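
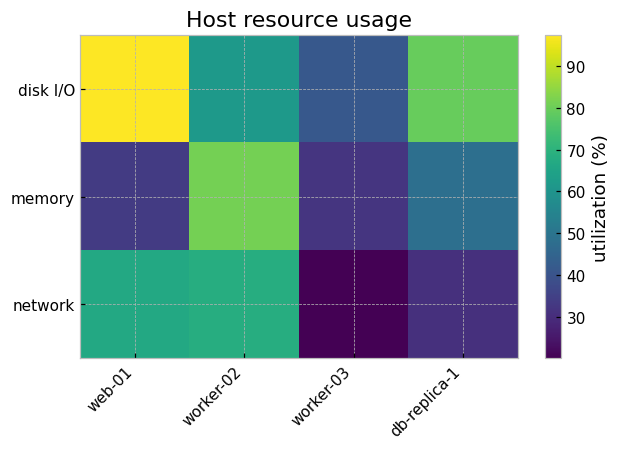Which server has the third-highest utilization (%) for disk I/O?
worker-02

Top 4 for disk I/O: web-01 ≈ 100, db-replica-1 ≈ 80, worker-02 ≈ 60, worker-03 ≈ 40.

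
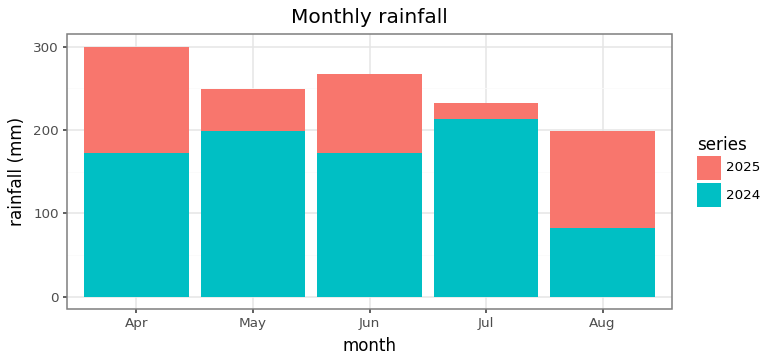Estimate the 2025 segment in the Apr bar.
2025 top ≈ 300, bottom ≈ 175; segment ≈ 125.

≈ 125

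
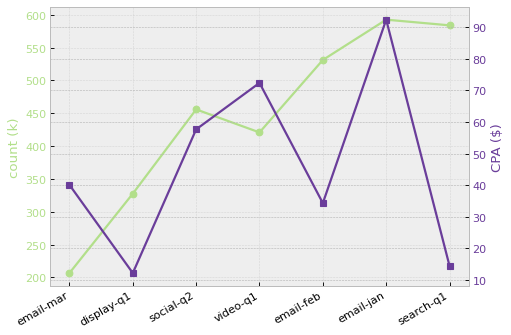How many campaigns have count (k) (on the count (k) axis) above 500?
Above 500: email-feb, email-jan, search-q1.

3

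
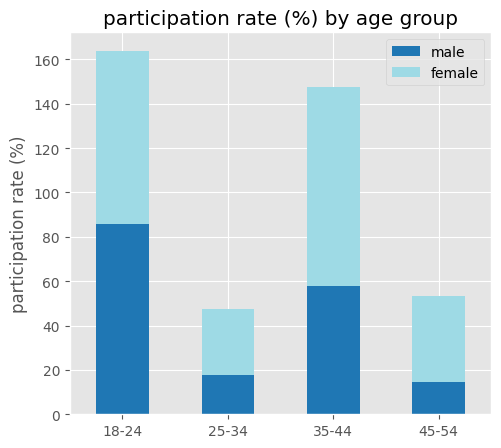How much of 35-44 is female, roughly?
female top ≈ 140, bottom ≈ 60; segment ≈ 80.

≈ 80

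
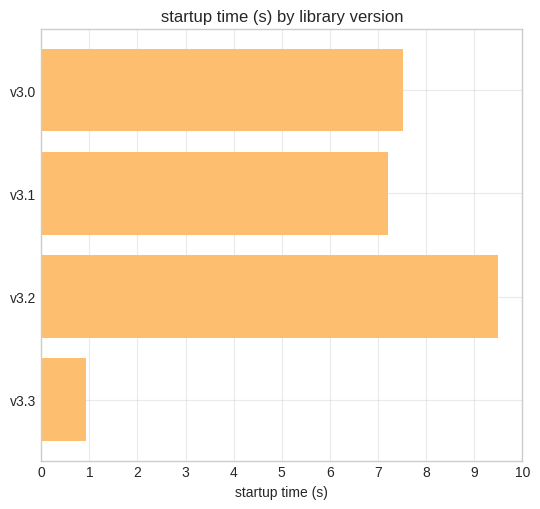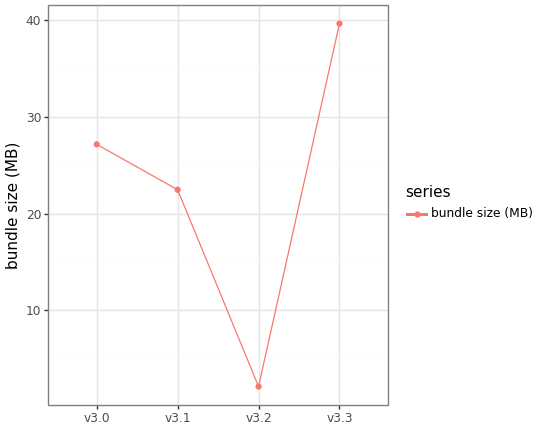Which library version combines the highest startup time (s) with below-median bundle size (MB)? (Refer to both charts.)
v3.2

Chart 2 median bundle size (MB) ≈ 25; below-median library versions: v3.1, v3.2. Among those, v3.2 has the highest startup time (s) (≈ 9).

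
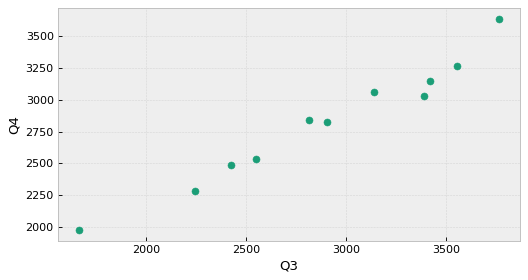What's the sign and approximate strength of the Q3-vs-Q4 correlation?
positive, strong

Points are positively correlated; strong (|r| ≈ 1.0).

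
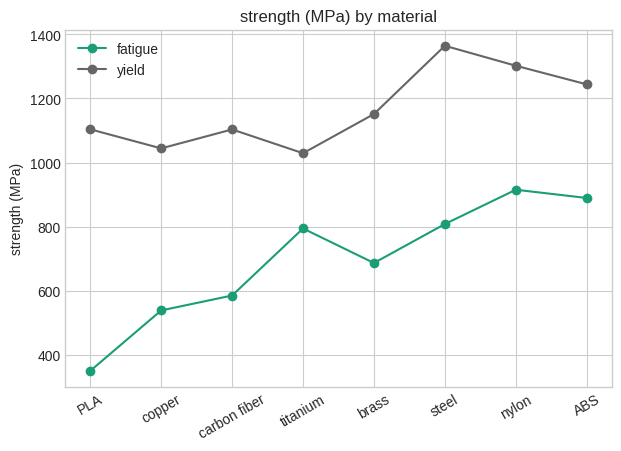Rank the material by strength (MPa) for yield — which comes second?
Top 3 for yield: steel ≈ 1400, nylon ≈ 1300, ABS ≈ 1200.

nylon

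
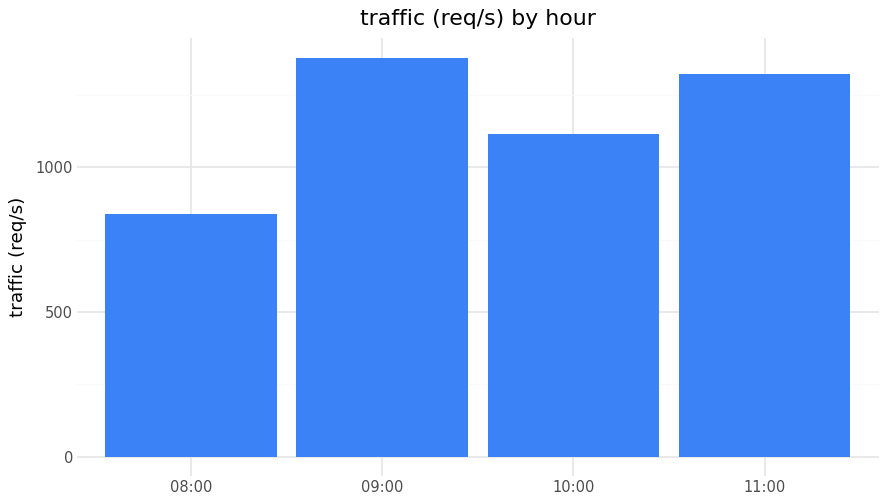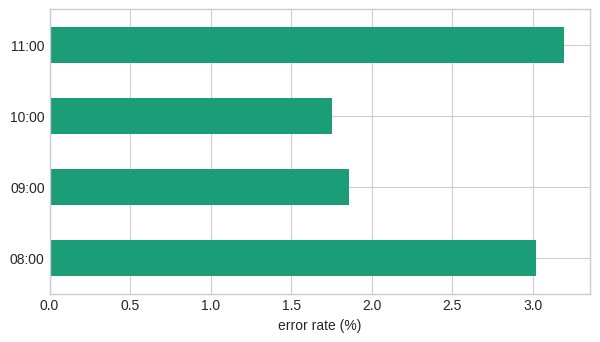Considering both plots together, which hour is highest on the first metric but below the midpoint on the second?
09:00

Chart 2 median error rate (%) ≈ 2.5; below-median hours: 09:00, 10:00. Among those, 09:00 has the highest traffic (req/s) (≈ 1400).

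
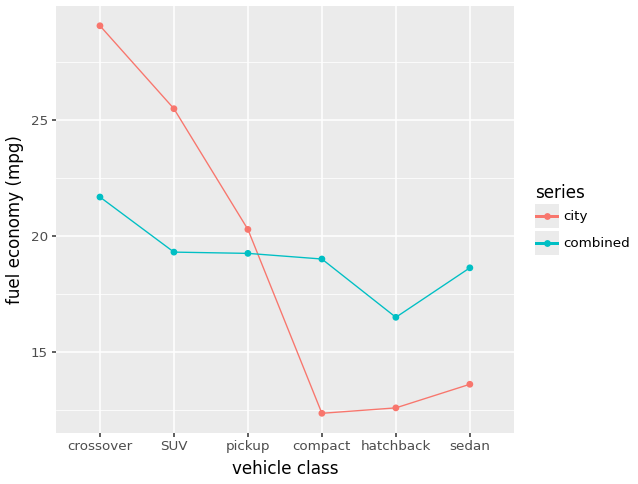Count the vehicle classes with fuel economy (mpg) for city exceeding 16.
Above 16: crossover, SUV, pickup.

3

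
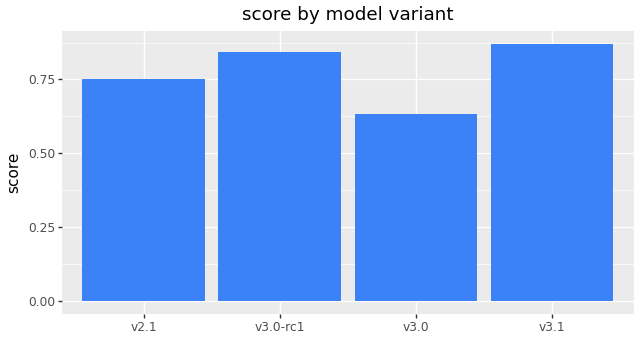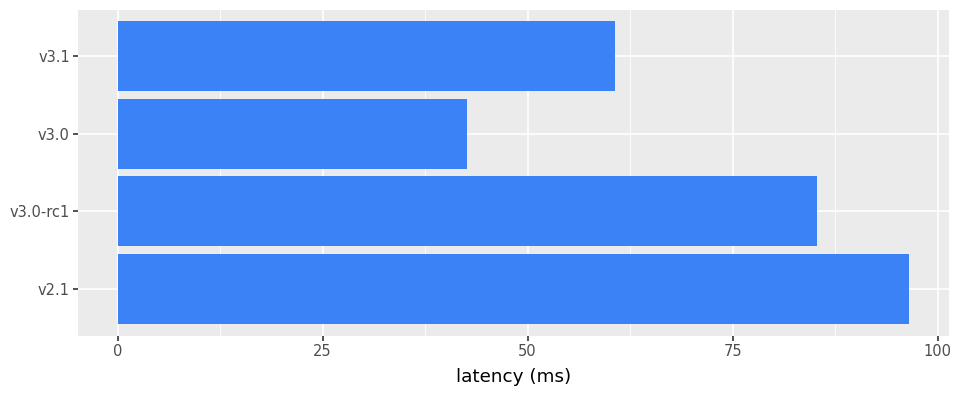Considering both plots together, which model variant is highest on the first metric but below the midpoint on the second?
Chart 2 median latency (ms) ≈ 70; below-median model variants: v3.0, v3.1. Among those, v3.1 has the highest score (≈ 0.9).

v3.1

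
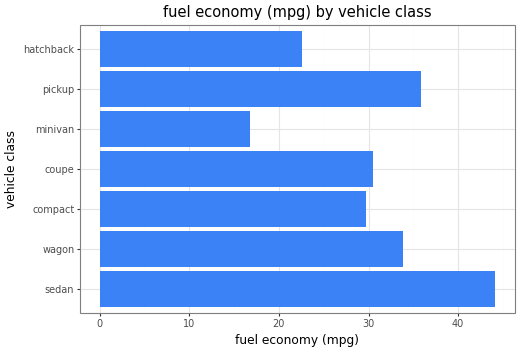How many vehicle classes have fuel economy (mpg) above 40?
Above 40: sedan.

1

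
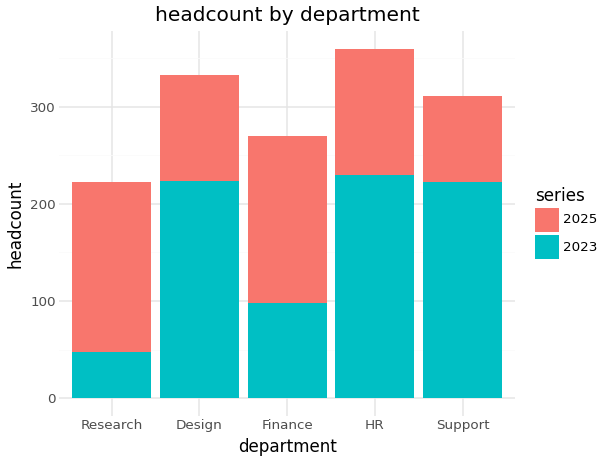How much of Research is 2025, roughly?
≈ 150

2025 top ≈ 200, bottom ≈ 50; segment ≈ 150.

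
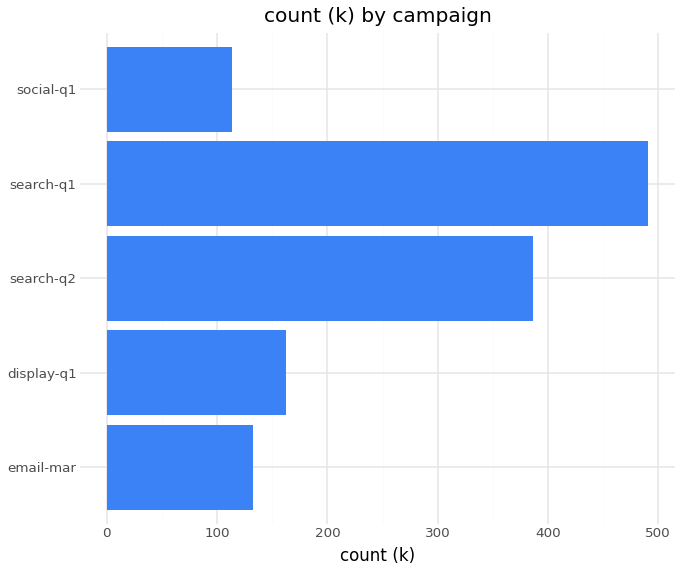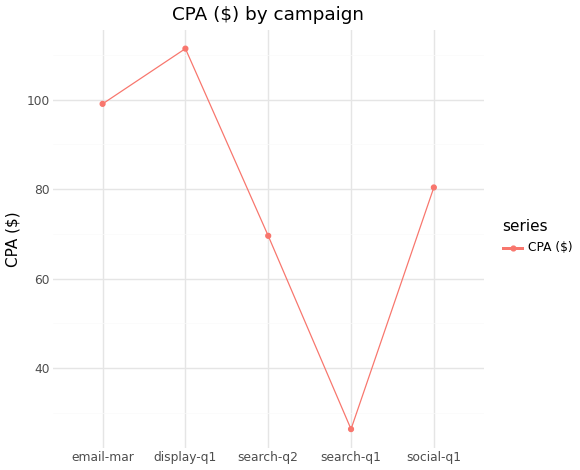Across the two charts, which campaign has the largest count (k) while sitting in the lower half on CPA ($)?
search-q1

Chart 2 median CPA ($) ≈ 80; below-median campaigns: search-q2, search-q1. Among those, search-q1 has the highest count (k) (≈ 500).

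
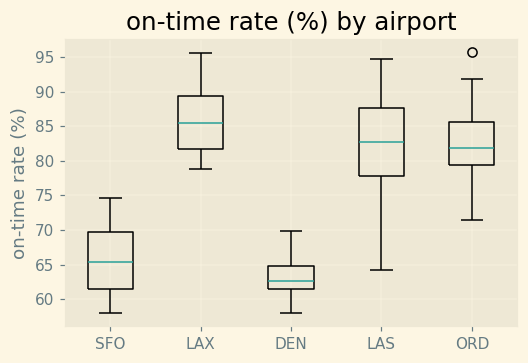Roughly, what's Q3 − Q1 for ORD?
Q3 ≈ 86, Q1 ≈ 80; IQR ≈ 6.

≈ 6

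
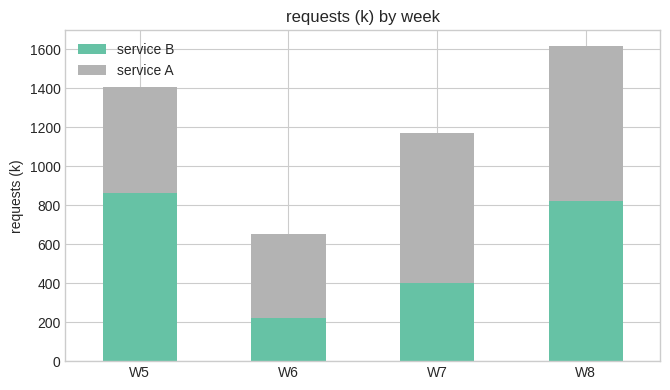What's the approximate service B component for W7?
≈ 400

service B top ≈ 400, bottom ≈ 0; segment ≈ 400.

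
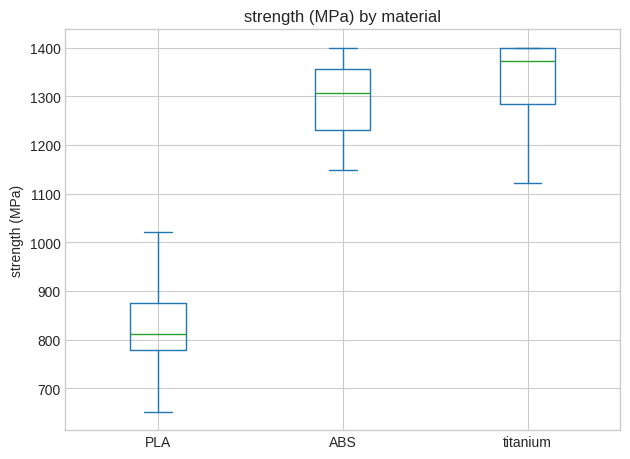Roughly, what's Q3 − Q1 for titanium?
≈ 100

Q3 ≈ 1400, Q1 ≈ 1300; IQR ≈ 100.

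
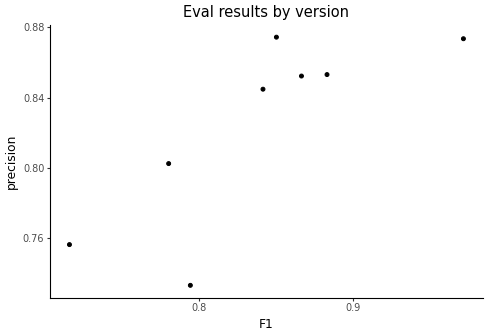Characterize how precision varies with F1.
positive, strong

Points are positively correlated; strong (|r| ≈ 0.8).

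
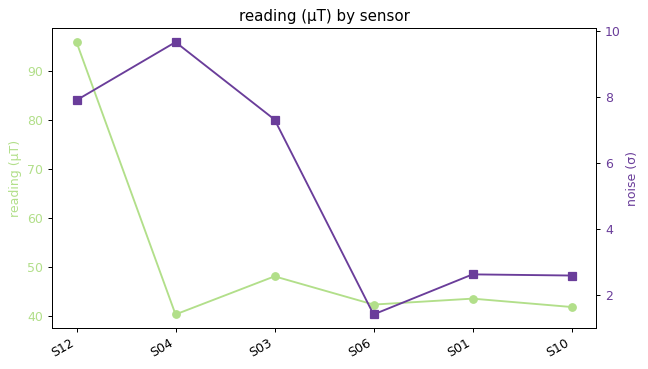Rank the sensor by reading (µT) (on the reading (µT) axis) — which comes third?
Top 4 (on the reading (µT) axis): S12 ≈ 95, S03 ≈ 50, S01 ≈ 45, S06 ≈ 40.

S01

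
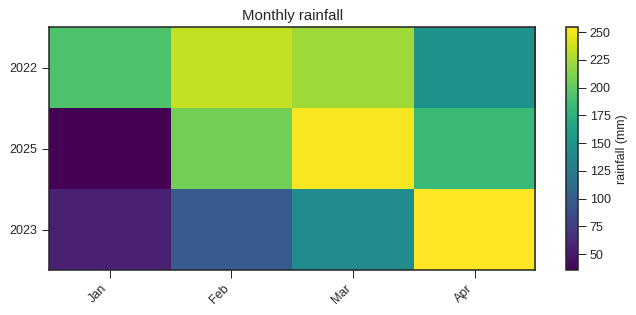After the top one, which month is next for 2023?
Top 3 for 2023: Apr ≈ 260, Mar ≈ 140, Feb ≈ 100.

Mar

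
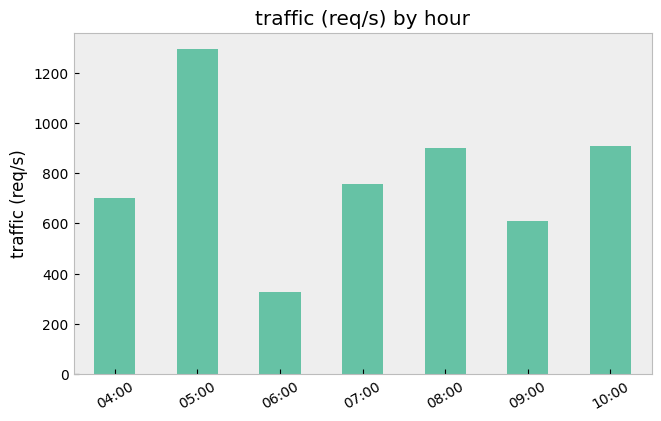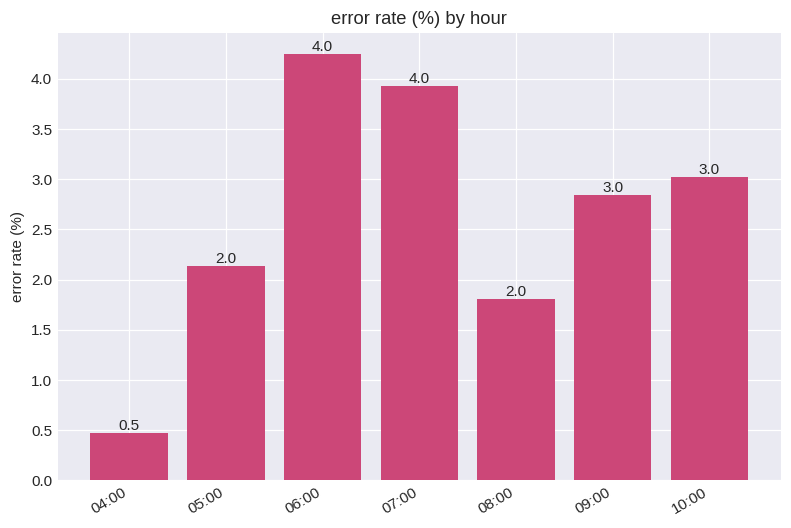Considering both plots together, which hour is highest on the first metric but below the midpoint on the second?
05:00

Chart 2 median error rate (%) ≈ 3; below-median hours: 04:00, 05:00, 08:00. Among those, 05:00 has the highest traffic (req/s) (≈ 1200).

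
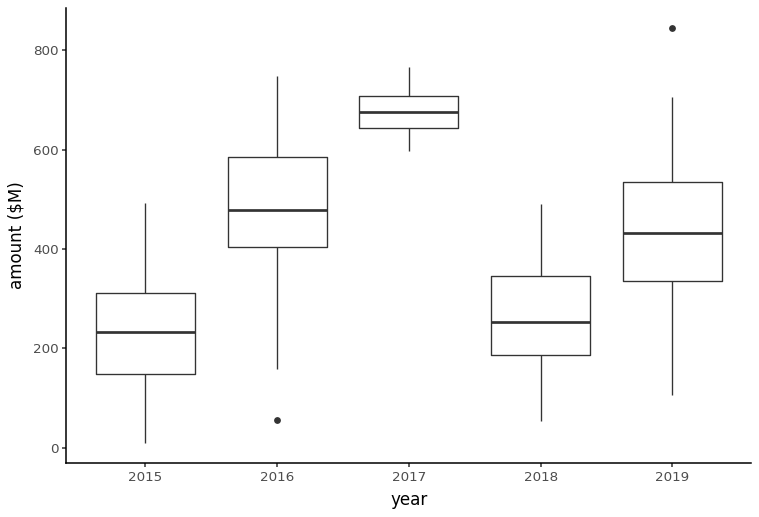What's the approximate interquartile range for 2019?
Q3 ≈ 550, Q1 ≈ 350; IQR ≈ 200.

≈ 200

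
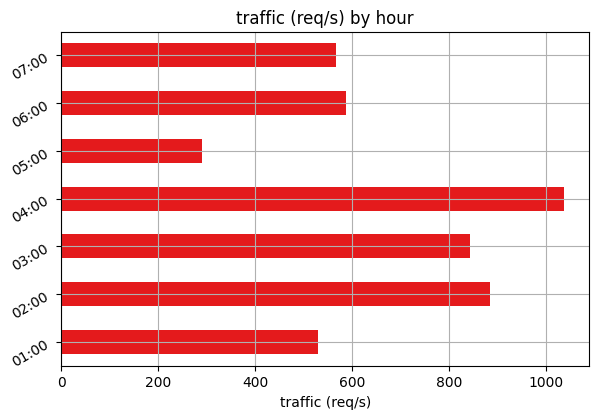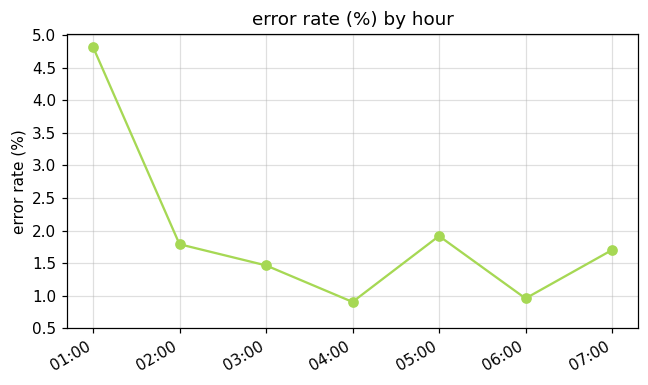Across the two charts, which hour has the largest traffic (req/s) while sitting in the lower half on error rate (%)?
04:00

Chart 2 median error rate (%) ≈ 1.5; below-median hours: 03:00, 04:00, 06:00. Among those, 04:00 has the highest traffic (req/s) (≈ 1000).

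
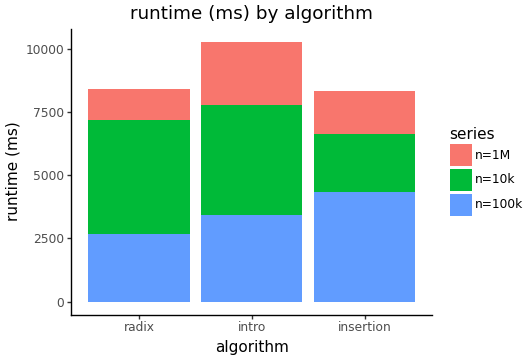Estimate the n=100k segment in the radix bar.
n=100k top ≈ 3000, bottom ≈ 0; segment ≈ 3000.

≈ 3000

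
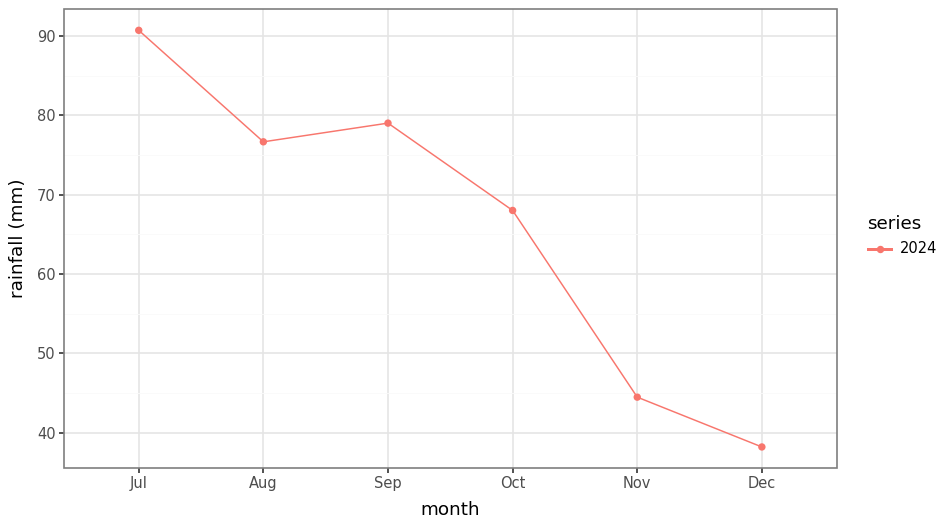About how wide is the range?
Max Jul ≈ 90, min Dec ≈ 40; range ≈ 50.

≈ 50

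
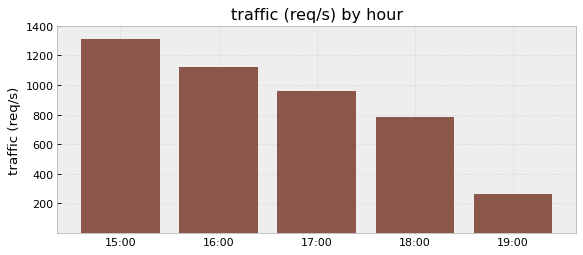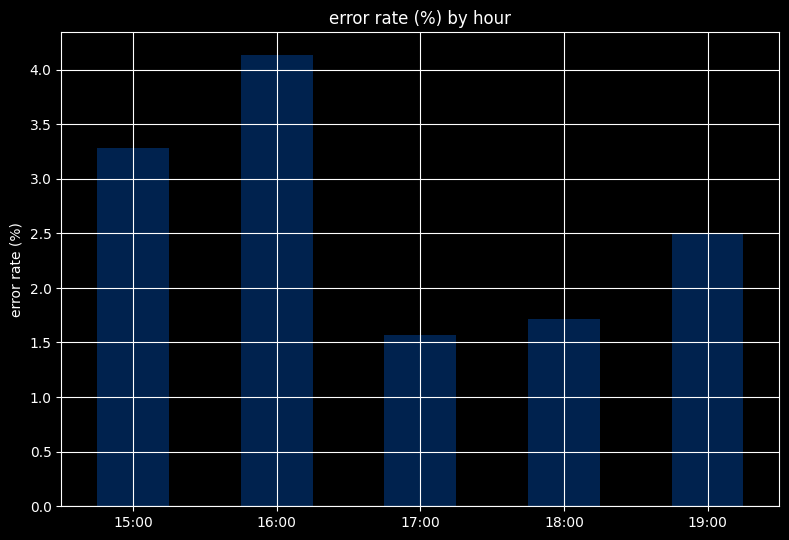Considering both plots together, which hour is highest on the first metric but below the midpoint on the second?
17:00

Chart 2 median error rate (%) ≈ 2.5; below-median hours: 17:00, 18:00. Among those, 17:00 has the highest traffic (req/s) (≈ 1000).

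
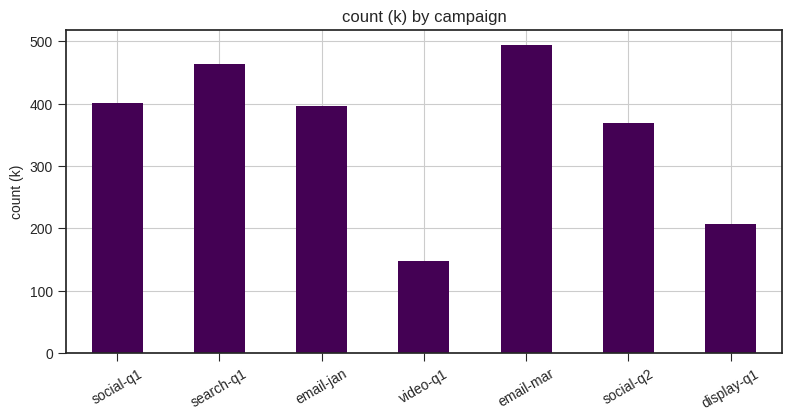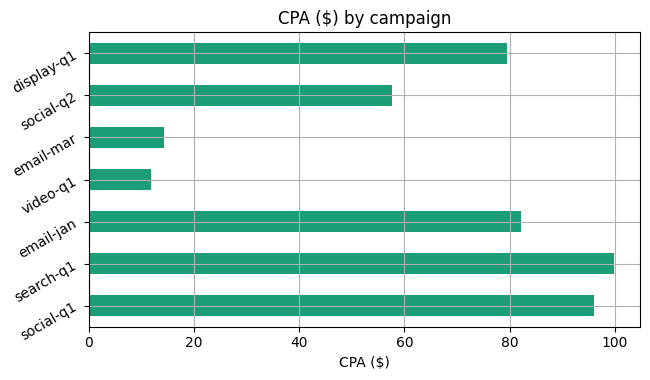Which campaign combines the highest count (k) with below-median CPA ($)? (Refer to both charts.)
email-mar

Chart 2 median CPA ($) ≈ 80; below-median campaigns: video-q1, email-mar, social-q2. Among those, email-mar has the highest count (k) (≈ 500).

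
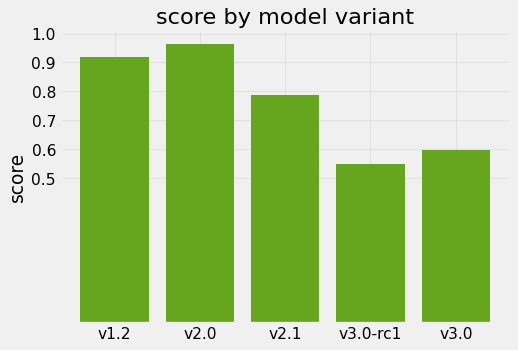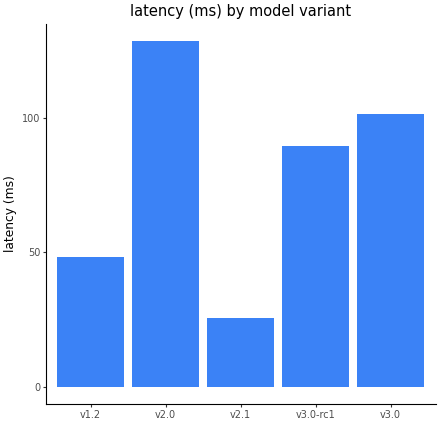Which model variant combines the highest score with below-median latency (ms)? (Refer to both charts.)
v1.2

Chart 2 median latency (ms) ≈ 80; below-median model variants: v1.2, v2.1. Among those, v1.2 has the highest score (≈ 0.9).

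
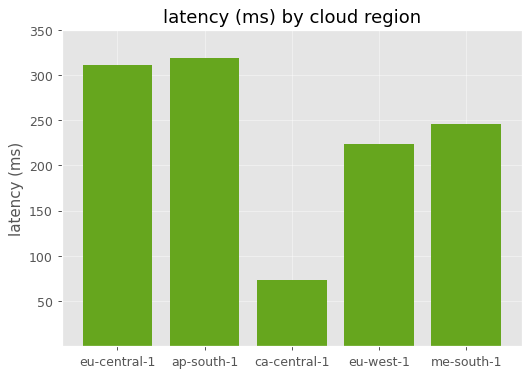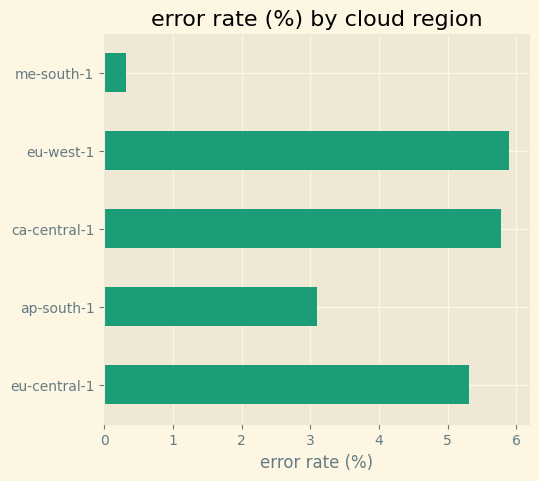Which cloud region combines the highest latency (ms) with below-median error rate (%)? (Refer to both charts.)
Chart 2 median error rate (%) ≈ 5; below-median cloud regions: ap-south-1, me-south-1. Among those, ap-south-1 has the highest latency (ms) (≈ 300).

ap-south-1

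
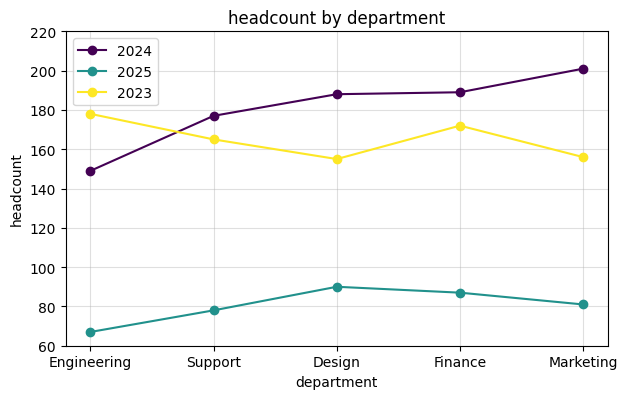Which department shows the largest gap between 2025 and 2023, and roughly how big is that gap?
Engineering: 2025 ≈ 60, 2023 ≈ 180 → gap ≈ 120. Next-largest (Support) is only ≈ 80.

Engineering, ≈ 120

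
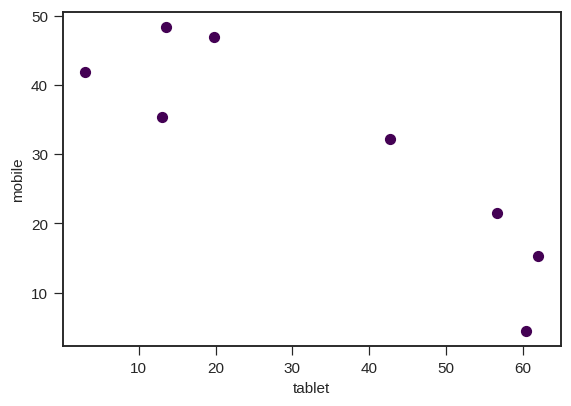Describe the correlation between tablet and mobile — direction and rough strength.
Points are negatively correlated; strong (|r| ≈ 0.9).

negative, strong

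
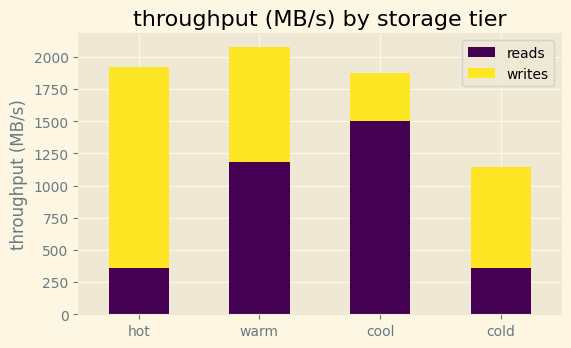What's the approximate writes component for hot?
writes top ≈ 2000, bottom ≈ 400; segment ≈ 1600.

≈ 1600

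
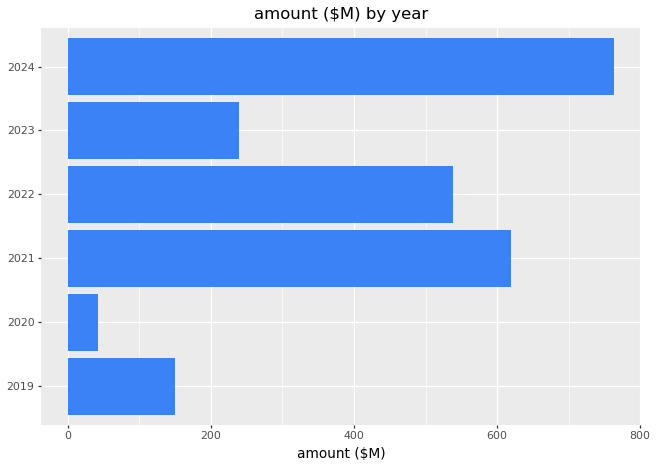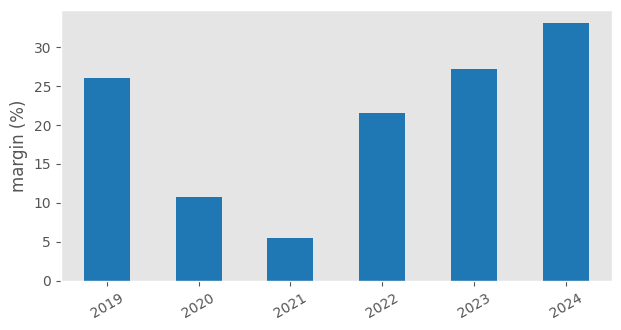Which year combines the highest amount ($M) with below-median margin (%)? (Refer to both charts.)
2021

Chart 2 median margin (%) ≈ 25; below-median years: 2020, 2021, 2022. Among those, 2021 has the highest amount ($M) (≈ 600).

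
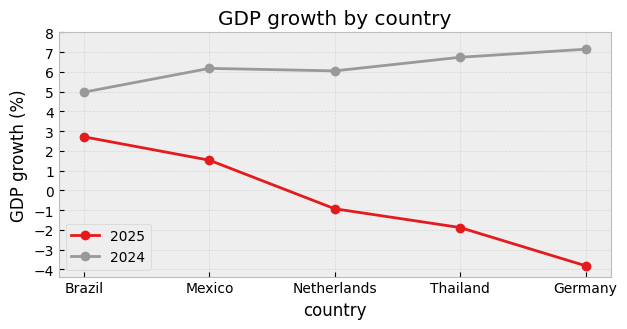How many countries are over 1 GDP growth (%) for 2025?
Above 1: Brazil, Mexico.

2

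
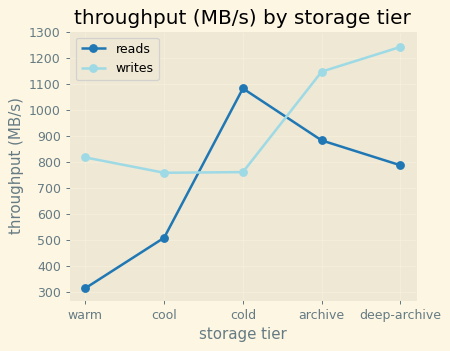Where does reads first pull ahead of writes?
cold

cool: reads ≈ 500 vs writes ≈ 800 (not yet); cold: reads ≈ 1100 vs writes ≈ 800 (first crossover).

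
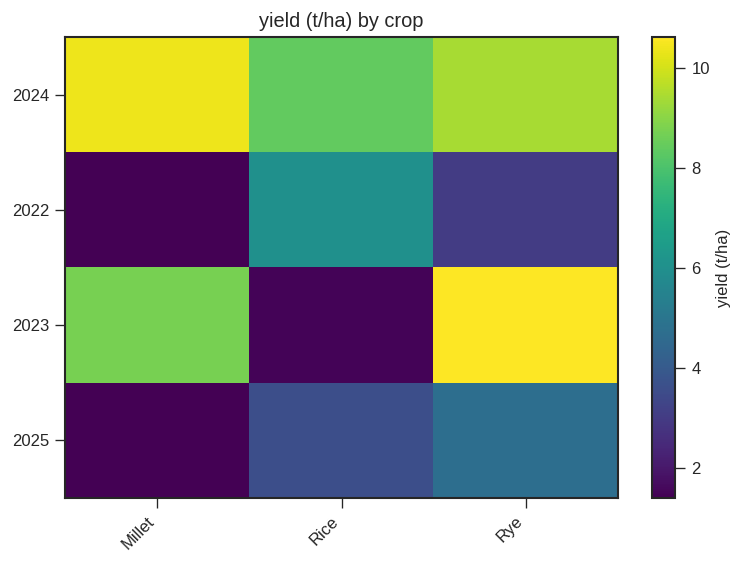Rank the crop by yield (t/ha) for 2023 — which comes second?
Top 3 for 2023: Rye ≈ 11, Millet ≈ 9, Rice ≈ 1.

Millet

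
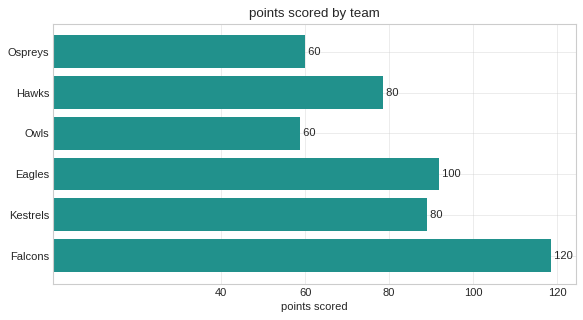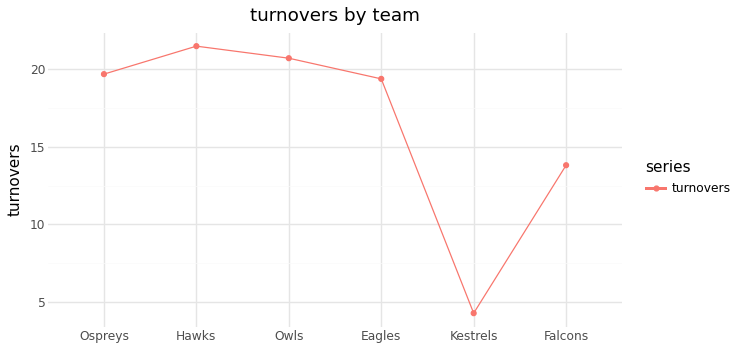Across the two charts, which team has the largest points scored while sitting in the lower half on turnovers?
Chart 2 median turnovers ≈ 20; below-median teams: Eagles, Kestrels, Falcons. Among those, Falcons has the highest points scored (≈ 120).

Falcons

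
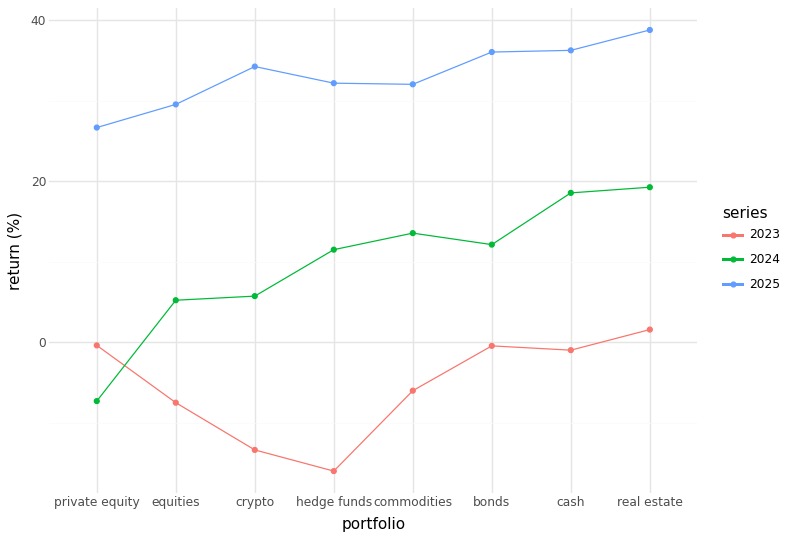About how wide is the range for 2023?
≈ 15

Max real estate ≈ 0, min hedge funds ≈ -15; range ≈ 15.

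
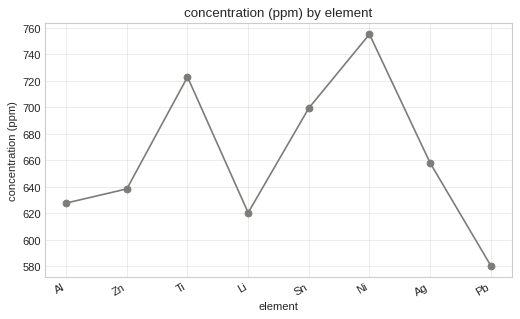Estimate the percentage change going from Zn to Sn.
Zn ≈ 640, Sn ≈ 700; (700 − 640) / 640 ≈ +9.4%.

≈ +9.4%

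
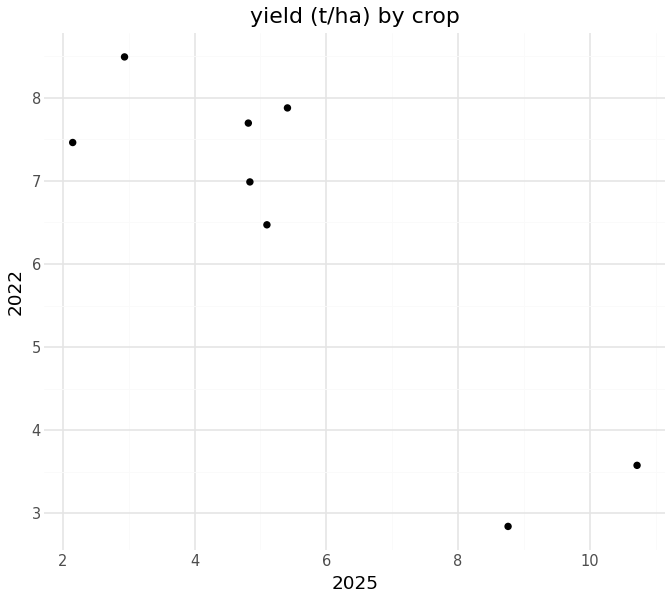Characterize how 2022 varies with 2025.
negative, strong

Points are negatively correlated; strong (|r| ≈ 0.9).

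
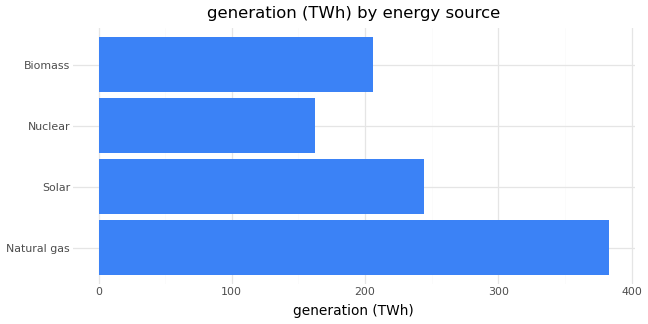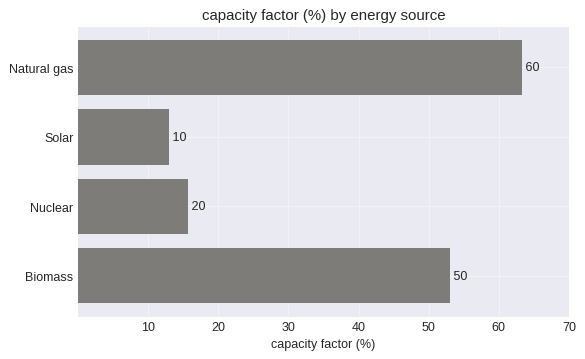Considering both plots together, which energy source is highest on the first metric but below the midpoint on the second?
Solar

Chart 2 median capacity factor (%) ≈ 30; below-median energy sources: Solar, Nuclear. Among those, Solar has the highest generation (TWh) (≈ 250).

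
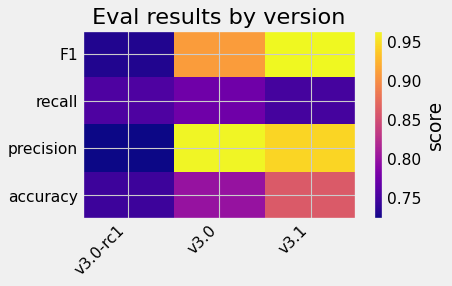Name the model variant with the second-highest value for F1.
v3.0

Top 3 for F1: v3.1 ≈ 0.95, v3.0 ≈ 0.90, v3.0-rc1 ≈ 0.75.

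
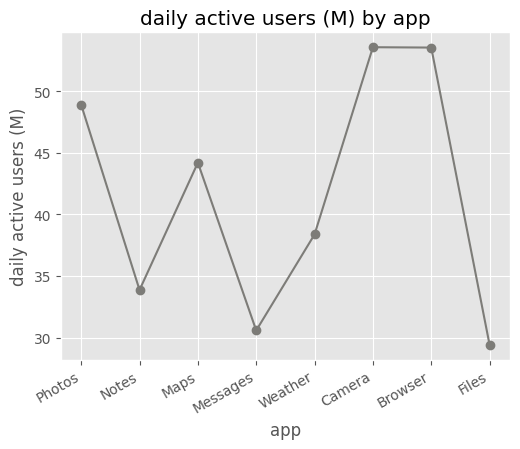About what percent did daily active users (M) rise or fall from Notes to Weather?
≈ +14.3%

Notes ≈ 35, Weather ≈ 40; (40 − 35) / 35 ≈ +14.3%.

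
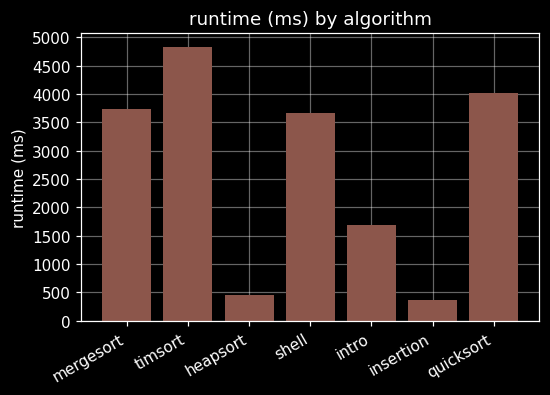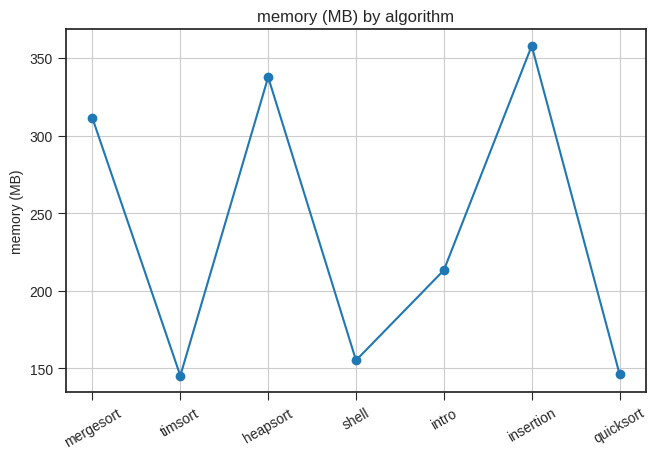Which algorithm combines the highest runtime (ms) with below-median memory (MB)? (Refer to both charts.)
timsort

Chart 2 median memory (MB) ≈ 200; below-median algorithms: timsort, shell, quicksort. Among those, timsort has the highest runtime (ms) (≈ 5000).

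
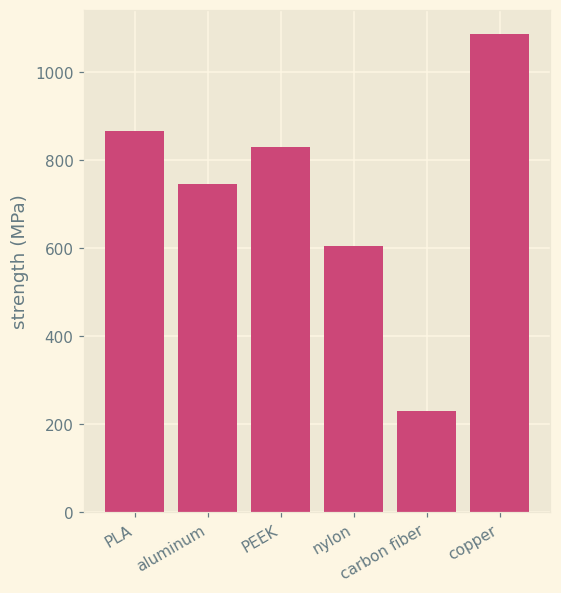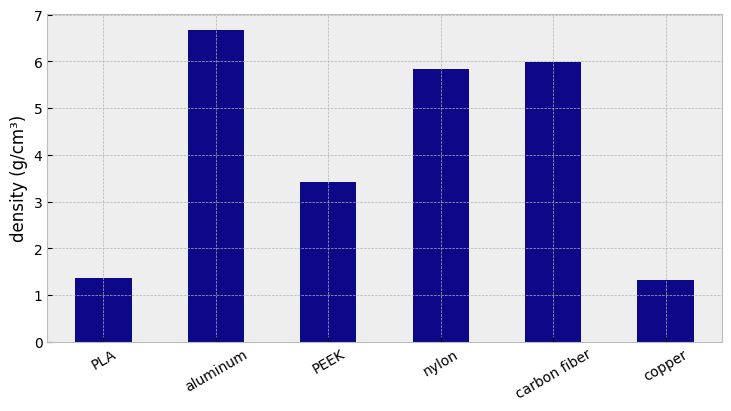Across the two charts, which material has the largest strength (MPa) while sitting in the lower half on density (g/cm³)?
copper

Chart 2 median density (g/cm³) ≈ 5; below-median materials: PLA, PEEK, copper. Among those, copper has the highest strength (MPa) (≈ 1100).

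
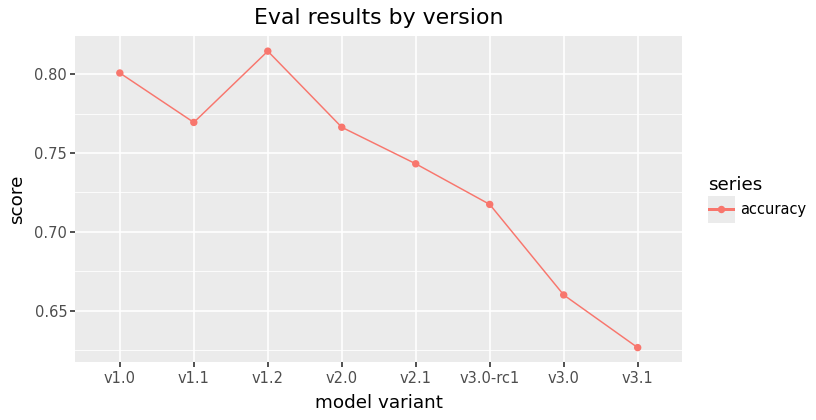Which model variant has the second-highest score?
v1.0

Top 3: v1.2 ≈ 0.82, v1.0 ≈ 0.80, v1.1 ≈ 0.76.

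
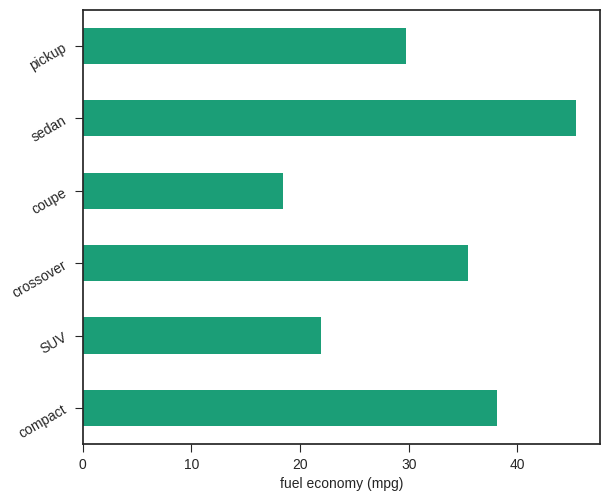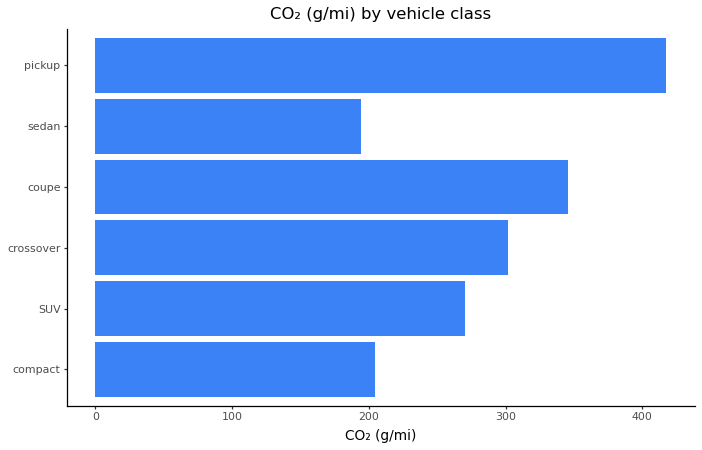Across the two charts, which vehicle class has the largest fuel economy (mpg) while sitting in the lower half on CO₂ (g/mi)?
sedan

Chart 2 median CO₂ (g/mi) ≈ 300; below-median vehicle classes: compact, SUV, sedan. Among those, sedan has the highest fuel economy (mpg) (≈ 45).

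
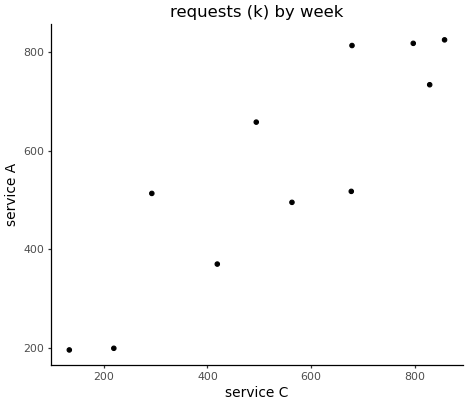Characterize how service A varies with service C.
Points are positively correlated; strong (|r| ≈ 0.9).

positive, strong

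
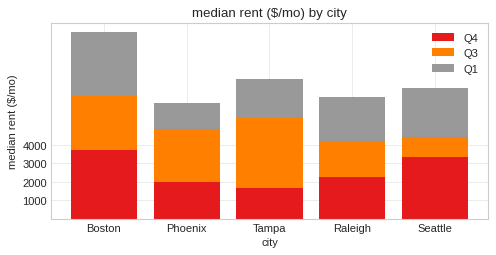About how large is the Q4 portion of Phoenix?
Q4 top ≈ 2000, bottom ≈ 0; segment ≈ 2000.

≈ 2000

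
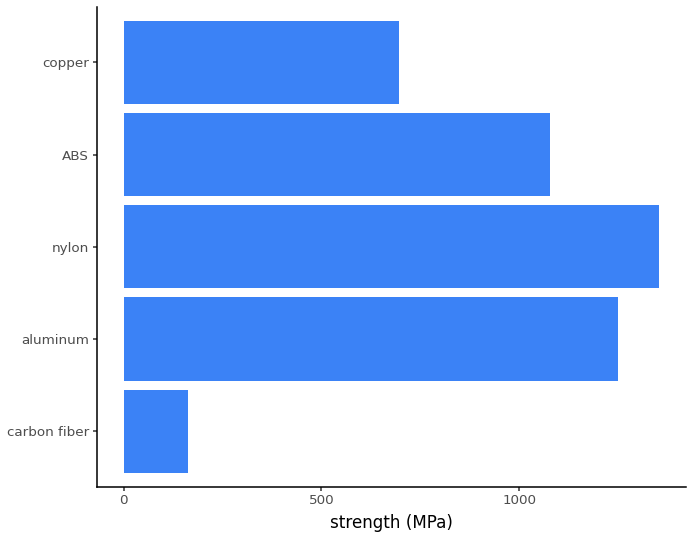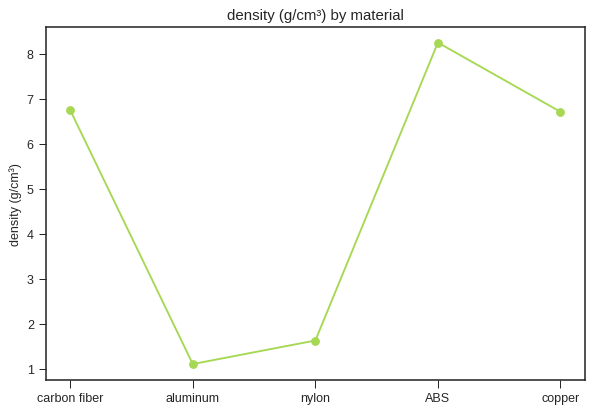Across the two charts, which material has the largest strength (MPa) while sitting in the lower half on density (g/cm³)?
Chart 2 median density (g/cm³) ≈ 7; below-median materials: aluminum, nylon. Among those, nylon has the highest strength (MPa) (≈ 1400).

nylon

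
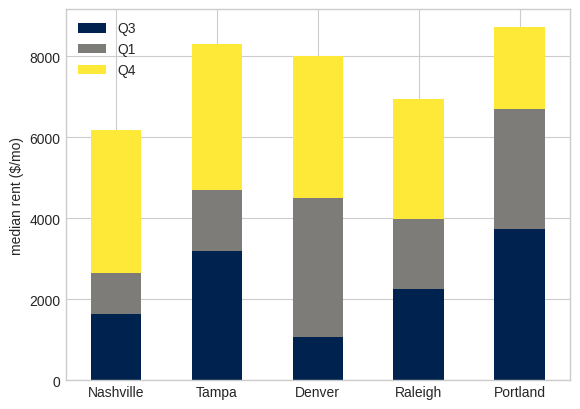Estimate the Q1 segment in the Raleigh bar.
≈ 2000

Q1 top ≈ 4000, bottom ≈ 2000; segment ≈ 2000.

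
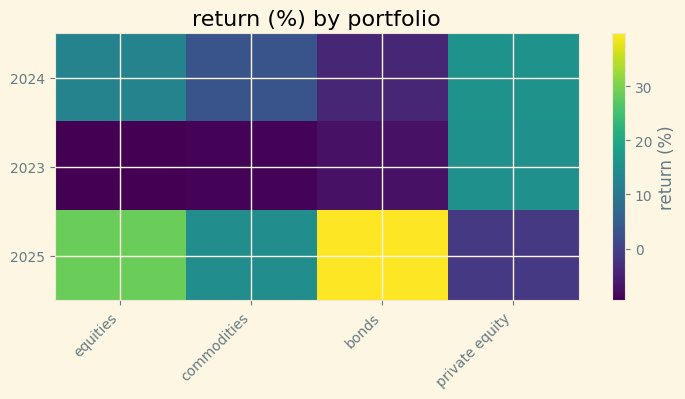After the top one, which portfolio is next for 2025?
equities

Top 3 for 2025: bonds ≈ 40, equities ≈ 30, commodities ≈ 15.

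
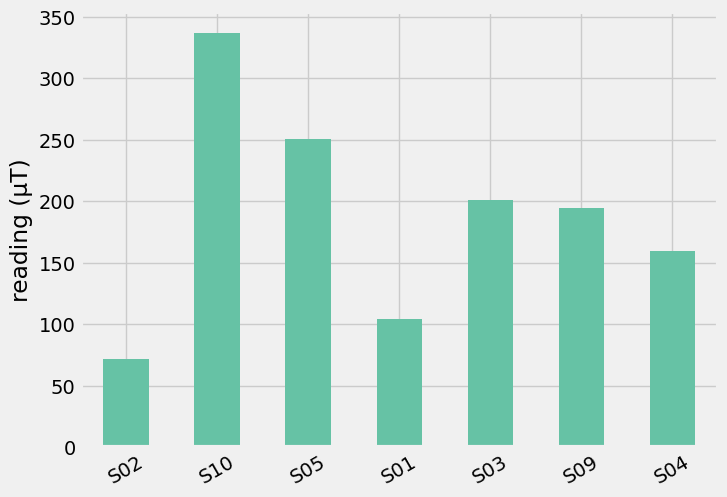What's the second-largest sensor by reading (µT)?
S05

Top 3: S10 ≈ 350, S05 ≈ 250, S03 ≈ 200.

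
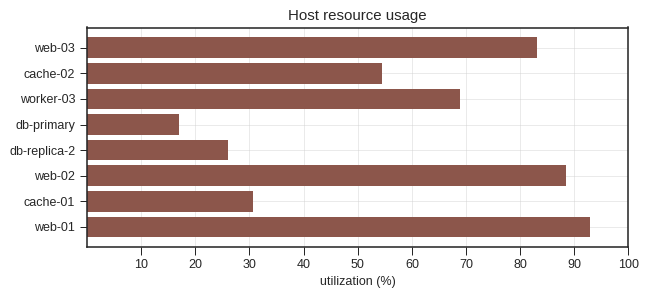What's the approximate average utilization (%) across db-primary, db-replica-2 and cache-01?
(20 + 30 + 30) / 3 ≈ 27.

≈ 27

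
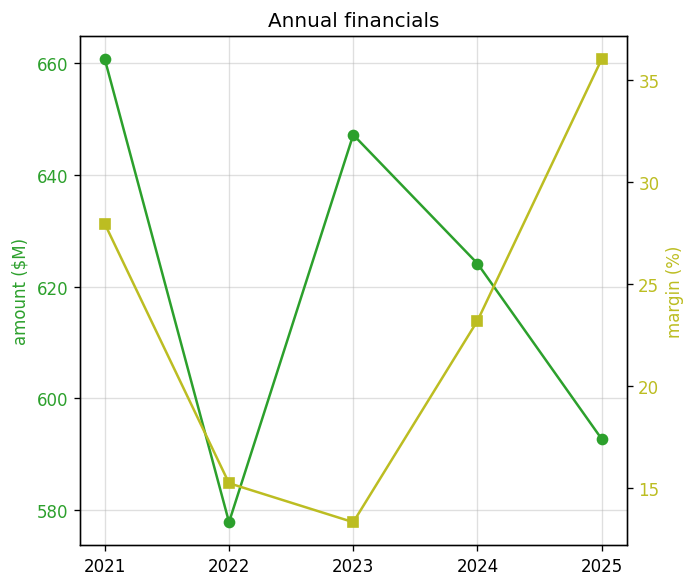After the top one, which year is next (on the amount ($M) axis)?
Top 3 (on the amount ($M) axis): 2021 ≈ 660, 2023 ≈ 650, 2024 ≈ 620.

2023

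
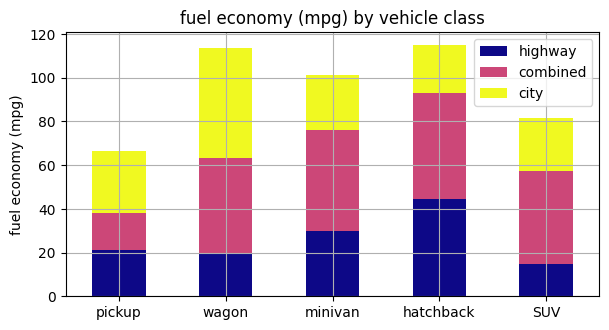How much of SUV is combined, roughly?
combined top ≈ 60, bottom ≈ 10; segment ≈ 50.

≈ 50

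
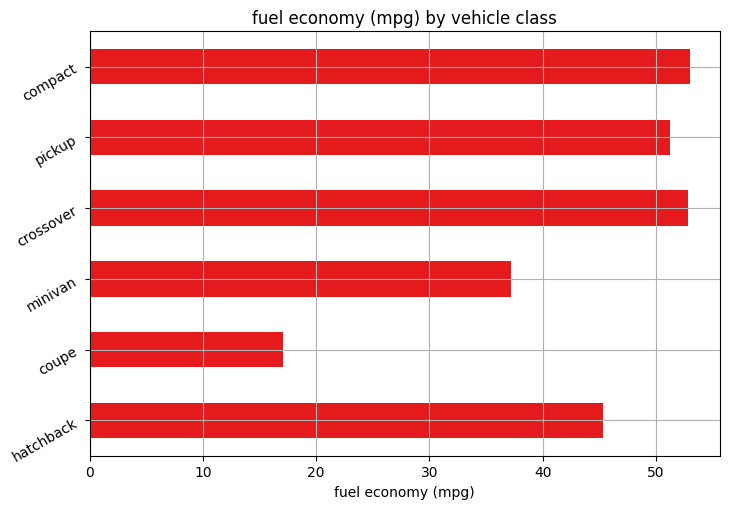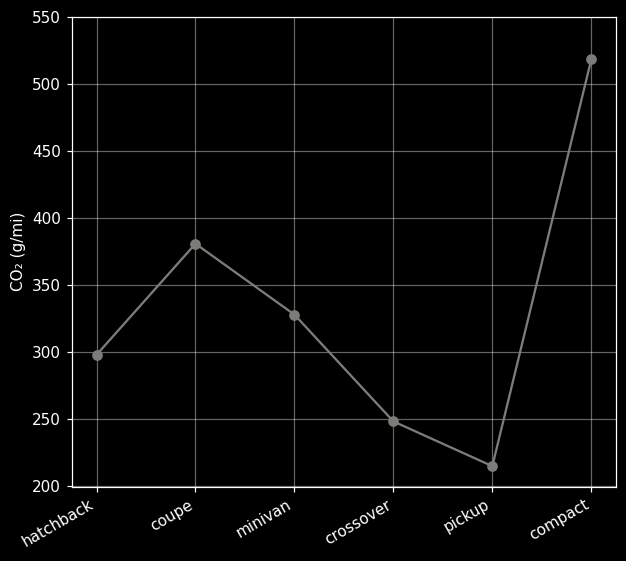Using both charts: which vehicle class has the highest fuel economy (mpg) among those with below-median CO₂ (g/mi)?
Chart 2 median CO₂ (g/mi) ≈ 300; below-median vehicle classes: hatchback, crossover, pickup. Among those, crossover has the highest fuel economy (mpg) (≈ 55).

crossover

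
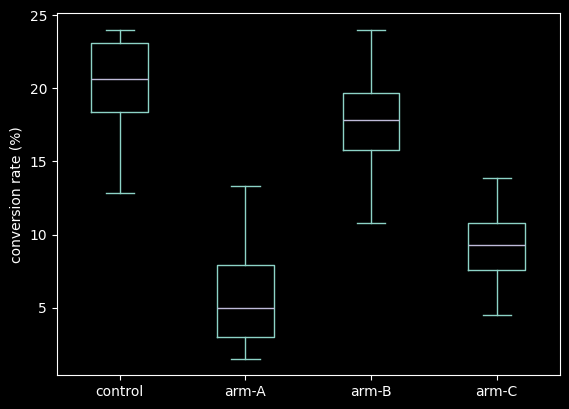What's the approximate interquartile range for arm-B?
Q3 ≈ 20, Q1 ≈ 16; IQR ≈ 4.

≈ 4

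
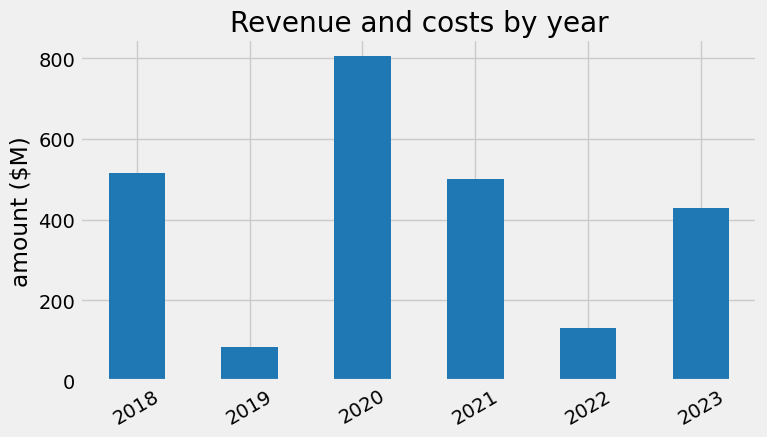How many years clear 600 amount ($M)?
Above 600: 2020.

1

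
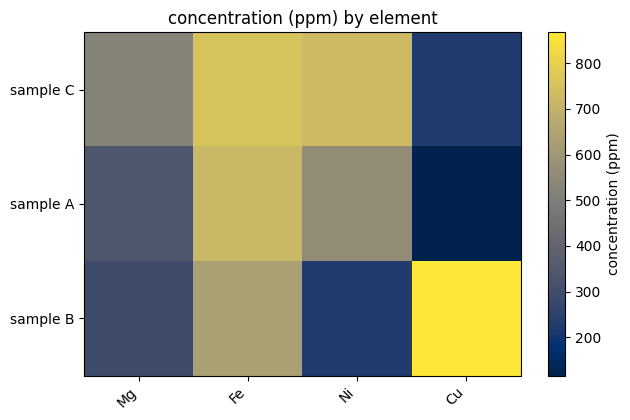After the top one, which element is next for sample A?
Ni

Top 3 for sample A: Fe ≈ 700, Ni ≈ 600, Mg ≈ 300.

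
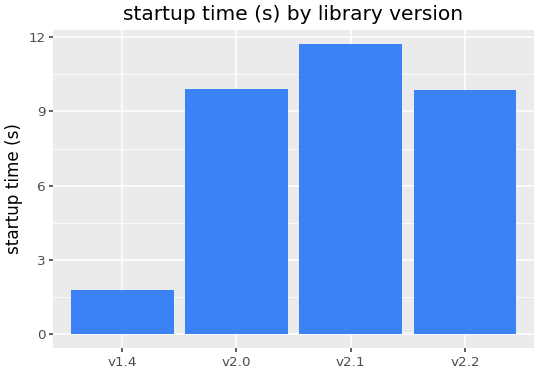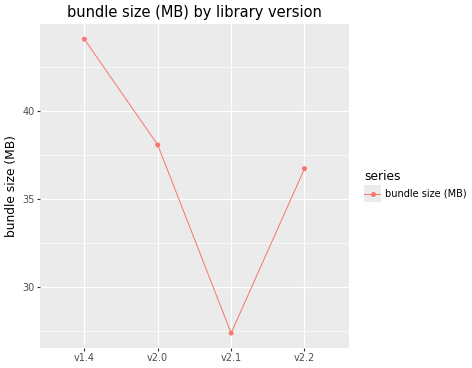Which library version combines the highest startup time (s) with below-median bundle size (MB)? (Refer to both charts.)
Chart 2 median bundle size (MB) ≈ 35; below-median library versions: v2.1, v2.2. Among those, v2.1 has the highest startup time (s) (≈ 12).

v2.1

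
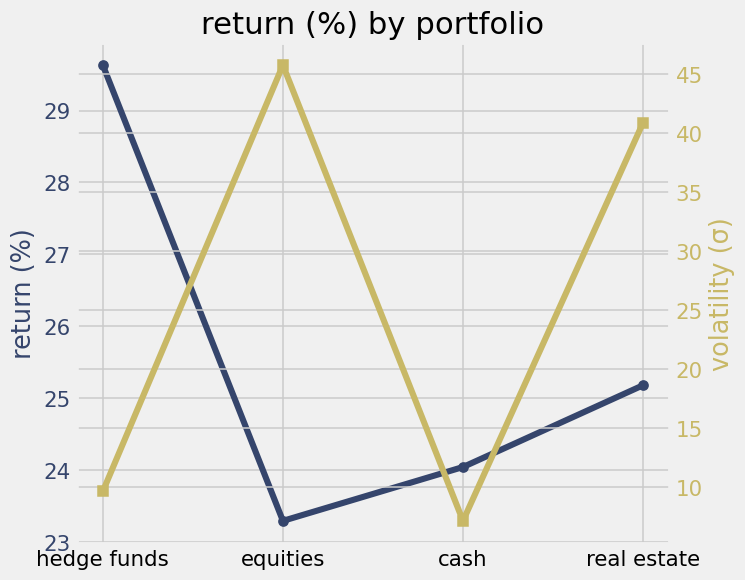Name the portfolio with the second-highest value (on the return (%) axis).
real estate

Top 3 (on the return (%) axis): hedge funds ≈ 30, real estate ≈ 25, cash ≈ 24.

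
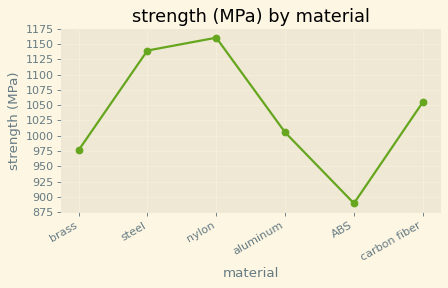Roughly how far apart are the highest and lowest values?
Max nylon ≈ 1150, min ABS ≈ 900; range ≈ 250.

≈ 250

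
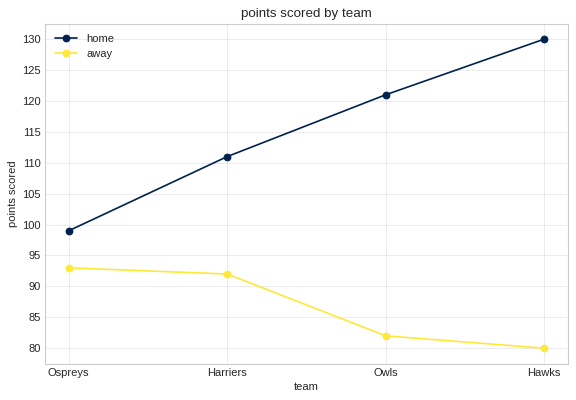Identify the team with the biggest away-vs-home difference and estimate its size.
Hawks: away ≈ 80, home ≈ 130 → gap ≈ 50. Next-largest (Owls) is only ≈ 40.

Hawks, ≈ 50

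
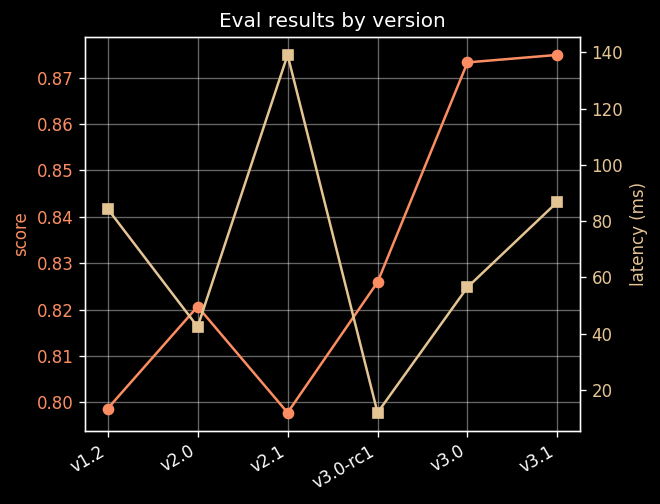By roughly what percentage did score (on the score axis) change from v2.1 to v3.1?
≈ +8.7%

v2.1 ≈ 0.80, v3.1 ≈ 0.87; (0.87 − 0.80) / 0.80 ≈ +8.7%.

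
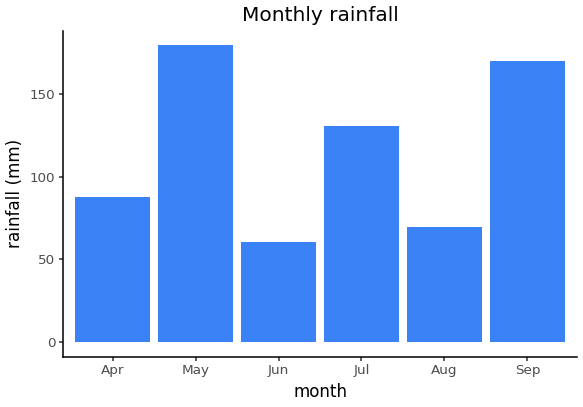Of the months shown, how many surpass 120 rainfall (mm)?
3

Above 120: May, Jul, Sep.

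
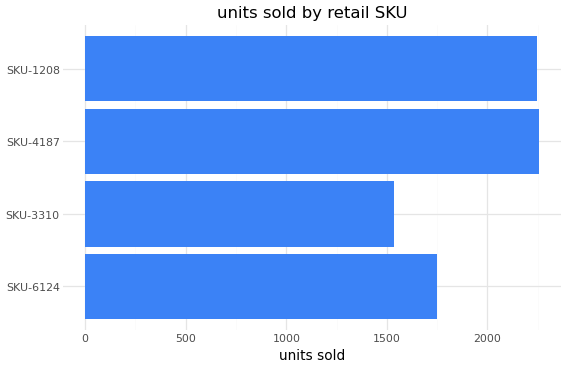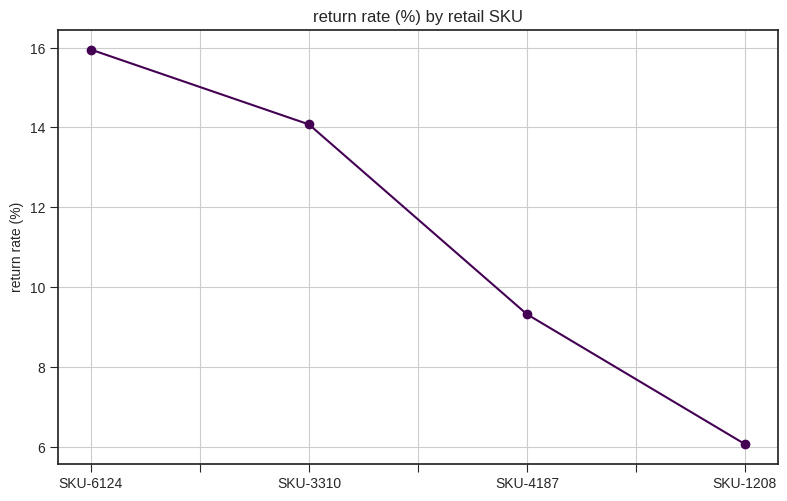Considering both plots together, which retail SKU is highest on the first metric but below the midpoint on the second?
SKU-4187

Chart 2 median return rate (%) ≈ 12; below-median retail SKUs: SKU-4187, SKU-1208. Among those, SKU-4187 has the highest units sold (≈ 2500).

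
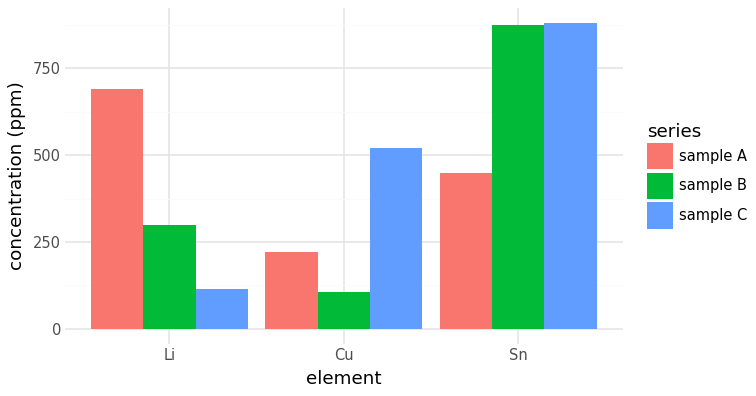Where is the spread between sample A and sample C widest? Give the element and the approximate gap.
Li, ≈ 600 ppm

Li: sample A ≈ 700, sample C ≈ 100 → gap ≈ 600. Next-largest (Sn) is only ≈ 500.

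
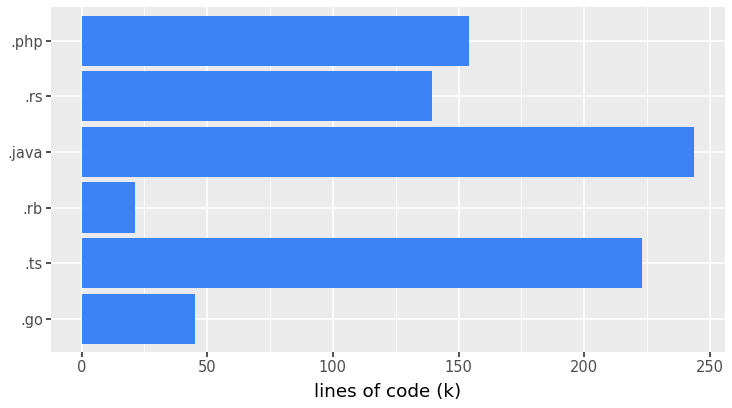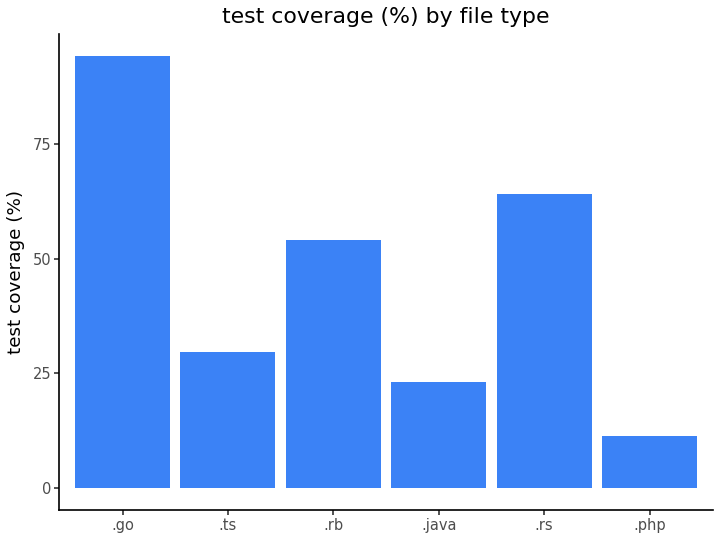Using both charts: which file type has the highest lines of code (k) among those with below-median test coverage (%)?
.java

Chart 2 median test coverage (%) ≈ 40; below-median file types: .ts, .java, .php. Among those, .java has the highest lines of code (k) (≈ 250).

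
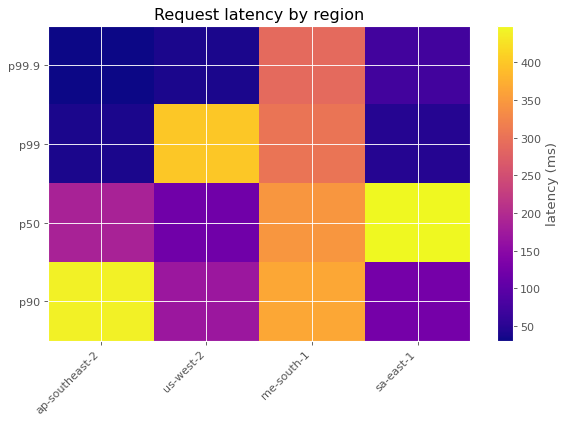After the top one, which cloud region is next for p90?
me-south-1

Top 3 for p90: ap-southeast-2 ≈ 450, me-south-1 ≈ 350, us-west-2 ≈ 150.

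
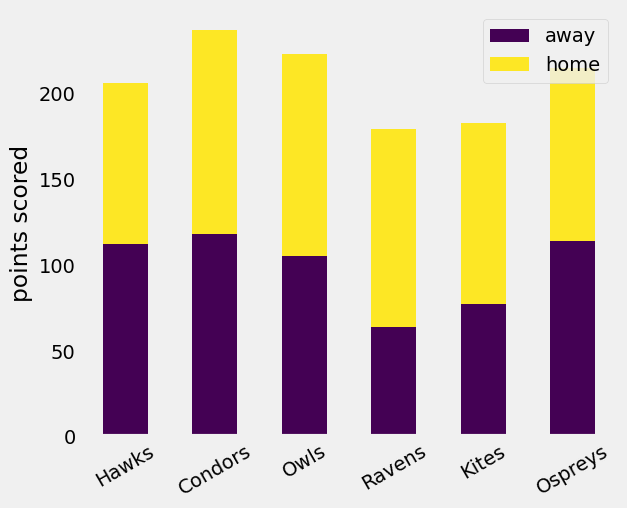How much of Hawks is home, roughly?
home top ≈ 200, bottom ≈ 120; segment ≈ 80.

≈ 80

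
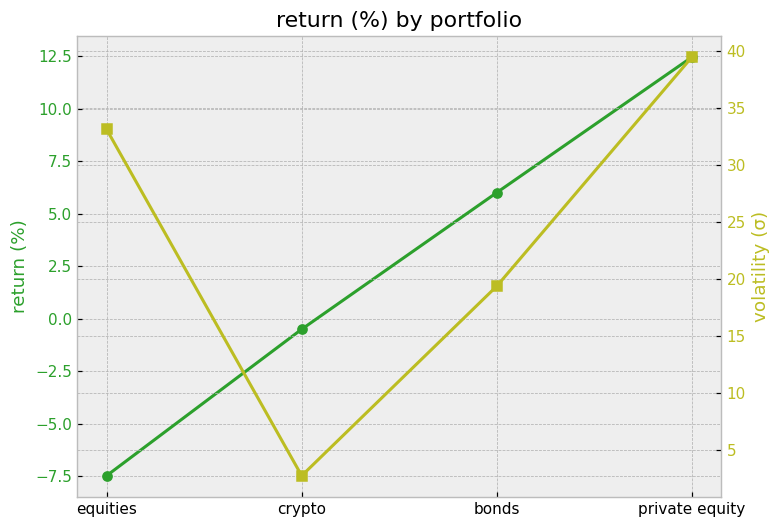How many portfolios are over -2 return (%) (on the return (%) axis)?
Above -2: crypto, bonds, private equity.

3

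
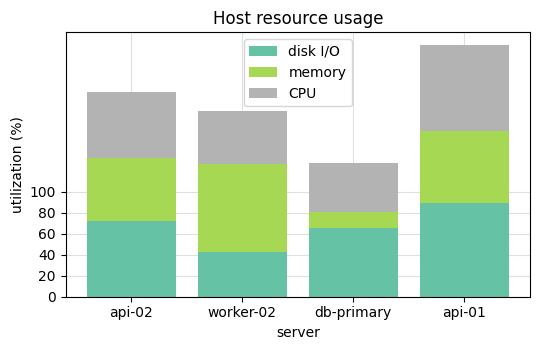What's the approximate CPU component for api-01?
CPU top ≈ 240, bottom ≈ 160; segment ≈ 80.

≈ 80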